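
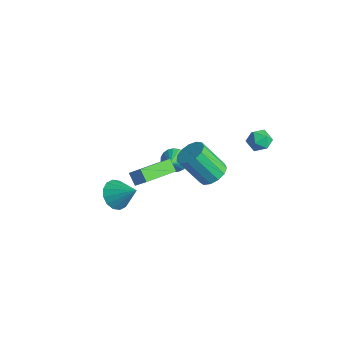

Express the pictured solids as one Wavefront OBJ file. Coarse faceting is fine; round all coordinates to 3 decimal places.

v 0.541 -3.797 0.867
v 1.072 -3.551 0.118
v 1.639 -3.223 1.833
v 0.789 -3.159 0.208
v 0.439 -2.938 0.474
v 0.117 -2.947 0.845
v -0.091 -3.183 1.223
v -0.13 -3.584 1.505
v 0.011 -4.042 1.616
v 0.294 -4.434 1.527
v 0.643 -4.655 1.261
v 0.965 -4.646 0.89
v 1.174 -4.41 0.512
v 1.213 -4.009 0.23
v 2.647 4.155 3.249
v 3.352 4.259 3.534
v 2.688 2.961 3.586
v 3.393 3.065 3.871
v 2.788 3.388 4.216
v 2.763 4.127 4.007
v 3.277 3.093 3.113
v 3.252 3.832 2.904
v 3.742 3.603 3.45
v 3.439 3.786 4.131
v 2.601 3.434 2.989
v 2.298 3.617 3.67
v 2.32 1.147 1.414
v 3.136 0.916 1.685
v 2.316 0.002 3.376
v 1.5 0.233 3.106
v 3.043 1.367 1.884
v 2.223 0.453 3.575
v 2.721 1.748 1.934
v 1.901 0.834 3.625
v 2.272 1.938 1.819
v 1.452 1.024 3.51
v 1.838 1.878 1.575
v 1.018 0.963 3.267
v 1.557 1.585 1.281
v 0.737 0.67 2.972
v 1.518 1.153 1.029
v 0.698 0.239 2.72
v 1.734 0.719 0.899
v 0.914 -0.195 2.59
v 2.136 0.422 0.933
v 1.316 -0.493 2.624
v 2.597 0.354 1.12
v 1.777 -0.56 2.811
v 2.969 0.538 1.4
v 2.149 -0.376 3.091
v 1.316 -3.469 3.197
v 2.065 -3.251 4.001
v 1.104 -1.499 2.86
v 1.853 -1.281 3.663
v 1.927 -3.499 2.637
v 2.676 -3.281 3.44
v 1.715 -1.529 2.299
v 2.464 -1.311 3.103
v -1.483 1.248 -0.476
v -1.19 0.931 -1.126
v -0.677 0.452 0.276
v -0.989 1.181 -1.076
v -0.874 1.442 -0.923
v -0.864 1.67 -0.693
v -0.961 1.825 -0.425
v -1.148 1.88 -0.166
v -1.393 1.826 0.04
v -1.654 1.672 0.156
v -1.885 1.445 0.162
v -2.047 1.183 0.059
v -2.111 0.933 -0.137
v -2.066 0.737 -0.392
v -1.921 0.63 -0.661
v -1.7 0.629 -0.899
v -1.441 0.736 -1.063
f 2 1 4
f 2 4 3
f 4 1 5
f 4 5 3
f 5 1 6
f 5 6 3
f 6 1 7
f 6 7 3
f 7 1 8
f 7 8 3
f 8 1 9
f 8 9 3
f 9 1 10
f 9 10 3
f 10 1 11
f 10 11 3
f 11 1 12
f 11 12 3
f 12 1 13
f 12 13 3
f 13 1 14
f 13 14 3
f 14 1 2
f 14 2 3
f 15 26 20
f 15 20 16
f 15 16 22
f 15 22 25
f 15 25 26
f 16 20 24
f 20 26 19
f 26 25 17
f 25 22 21
f 22 16 23
f 18 24 19
f 18 19 17
f 18 17 21
f 18 21 23
f 18 23 24
f 19 24 20
f 17 19 26
f 21 17 25
f 23 21 22
f 24 23 16
f 28 27 31
f 28 31 29
f 29 31 32
f 29 32 30
f 31 27 33
f 31 33 32
f 32 33 34
f 32 34 30
f 33 27 35
f 33 35 34
f 34 35 36
f 34 36 30
f 35 27 37
f 35 37 36
f 36 37 38
f 36 38 30
f 37 27 39
f 37 39 38
f 38 39 40
f 38 40 30
f 39 27 41
f 39 41 40
f 40 41 42
f 40 42 30
f 41 27 43
f 41 43 42
f 42 43 44
f 42 44 30
f 43 27 45
f 43 45 44
f 44 45 46
f 44 46 30
f 45 27 47
f 45 47 46
f 46 47 48
f 46 48 30
f 47 27 49
f 47 49 48
f 48 49 50
f 48 50 30
f 49 27 28
f 49 28 50
f 50 28 29
f 50 29 30
f 52 54 51
f 55 52 51
f 51 54 53
f 53 55 51
f 52 58 54
f 56 52 55
f 56 58 52
f 54 58 53
f 57 55 53
f 53 58 57
f 57 56 55
f 58 56 57
f 60 59 62
f 60 62 61
f 62 59 63
f 62 63 61
f 63 59 64
f 63 64 61
f 64 59 65
f 64 65 61
f 65 59 66
f 65 66 61
f 66 59 67
f 66 67 61
f 67 59 68
f 67 68 61
f 68 59 69
f 68 69 61
f 69 59 70
f 69 70 61
f 70 59 71
f 70 71 61
f 71 59 72
f 71 72 61
f 72 59 73
f 72 73 61
f 73 59 74
f 73 74 61
f 74 59 75
f 74 75 61
f 75 59 60
f 75 60 61



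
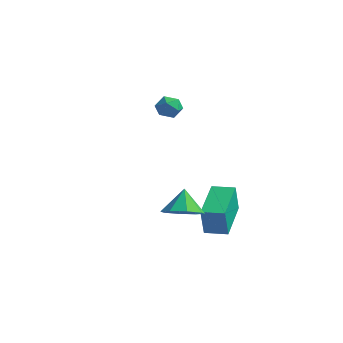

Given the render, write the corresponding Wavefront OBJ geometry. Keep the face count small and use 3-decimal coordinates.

v 1.146 0.38 -1.796
v 1.399 -0.04 -0.474
v 1.963 0.938 -1.775
v 2.216 0.519 -0.453
v 2.244 -1.199 -2.507
v 2.497 -1.618 -1.185
v 3.061 -0.64 -2.486
v 3.314 -1.06 -1.164
v -2.539 1.636 3.081
v -2.243 1.373 2.55
v -3.497 1.387 2.67
v -3.201 1.124 2.139
v -3.148 0.827 2.729
v -2.556 0.981 2.983
v -3.184 1.779 2.237
v -2.592 1.933 2.491
v -2.641 1.461 2.029
v -2.619 0.873 2.333
v -3.121 1.887 2.887
v -3.099 1.299 3.191
v 2.34 -2.397 -1.058
v 3.177 -2.161 -0.869
v 1.98 -2.003 0.038
v 2.825 -1.659 -1.165
v 2.189 -1.589 -1.399
v 1.642 -1.992 -1.433
v 1.503 -2.633 -1.248
v 1.855 -3.136 -0.952
v 2.491 -3.206 -0.718
v 3.039 -2.802 -0.684
f 2 4 1
f 5 2 1
f 1 4 3
f 3 5 1
f 2 8 4
f 6 2 5
f 6 8 2
f 4 8 3
f 7 5 3
f 3 8 7
f 7 6 5
f 8 6 7
f 9 20 14
f 9 14 10
f 9 10 16
f 9 16 19
f 9 19 20
f 10 14 18
f 14 20 13
f 20 19 11
f 19 16 15
f 16 10 17
f 12 18 13
f 12 13 11
f 12 11 15
f 12 15 17
f 12 17 18
f 13 18 14
f 11 13 20
f 15 11 19
f 17 15 16
f 18 17 10
f 22 21 24
f 22 24 23
f 24 21 25
f 24 25 23
f 25 21 26
f 25 26 23
f 26 21 27
f 26 27 23
f 27 21 28
f 27 28 23
f 28 21 29
f 28 29 23
f 29 21 30
f 29 30 23
f 30 21 22
f 30 22 23



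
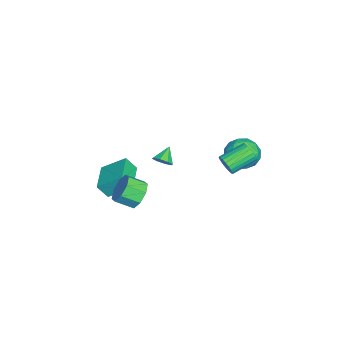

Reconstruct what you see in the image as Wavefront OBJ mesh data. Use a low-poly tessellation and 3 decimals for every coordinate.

v -1.629 -4.372 -3.997
v -1.541 -5.017 -3.085
v -1.662 -2.863 -2.926
v -1.574 -3.508 -2.015
v 0.374 -4.252 -4.105
v 0.462 -4.897 -3.194
v 0.341 -2.743 -3.035
v 0.429 -3.388 -2.123
v -2.542 -1.465 -2.876
v -2.134 -1.551 -2.326
v -3.438 -1.175 -2.164
v -2.121 -1.057 -2.512
v -2.355 -0.802 -2.911
v -2.699 -0.936 -3.289
v -2.951 -1.379 -3.425
v -2.963 -1.874 -3.239
v -2.729 -2.128 -2.84
v -2.386 -1.995 -2.462
v -0.725 4.328 1.159
v 0.343 4.249 1.595
v -0.283 3.071 -0.155
v 0.785 2.992 0.281
v -0.115 2.581 0.88
v -0.388 3.358 1.692
v 0.448 3.962 -0.252
v 0.175 4.739 0.56
v 1.069 4.022 0.723
v 0.72 3.169 1.422
v -0.66 4.151 0.018
v -1.009 3.298 0.717
v -0.23 4.399 1.492
v 0.29 2.921 -0.052
v -0.239 2.68 0.3
v 0.389 2.633 0.556
v -0.66 3.875 1.549
v -0.032 3.829 1.805
v -0.301 2.849 1.385
v 0.092 3.491 -0.365
v 0.72 3.445 -0.109
v -0.329 4.687 0.884
v 0.299 4.64 1.14
v 0.361 4.471 0.055
v 0.825 4.219 1.236
v 1.084 3.48 0.463
v 0.886 4.05 0.151
v 0.726 4.507 0.628
v 0.62 3.718 1.647
v 0.88 2.979 0.874
v 0.351 2.738 1.226
v 0.19 3.194 1.704
v 1.046 3.585 1.134
v -0.82 4.341 0.566
v -0.56 3.602 -0.207
v -0.13 4.126 -0.264
v -0.291 4.582 0.214
v -1.024 3.84 0.977
v -0.765 3.101 0.204
v -0.666 2.813 0.812
v -0.826 3.27 1.289
v -0.986 3.735 0.306
v 3.427 -1.81 -0.871
v 3.927 -1.321 -0.169
v 4.092 -2.382 0.452
v 3.593 -2.87 -0.249
v 3.184 -1.353 -0.026
v 3.349 -2.414 0.595
v 2.583 -1.653 -0.378
v 2.748 -2.713 0.243
v 2.477 -2.044 -1.018
v 2.642 -3.105 -0.397
v 2.928 -2.298 -1.572
v 3.093 -3.359 -0.951
v 3.671 -2.266 -1.715
v 3.836 -3.327 -1.094
v 4.272 -1.967 -1.363
v 4.437 -3.027 -0.742
v 4.378 -1.575 -0.723
v 4.543 -2.636 -0.102
v 2.582 3.028 1.744
v 2.988 3.08 2.311
v 2.024 4.345 2.884
v 1.618 4.292 2.316
v 3.118 3.263 2.127
v 2.155 4.528 2.699
v 3.156 3.405 1.876
v 2.193 4.67 2.448
v 3.094 3.482 1.602
v 2.131 4.747 2.174
v 2.944 3.481 1.352
v 1.981 4.746 1.925
v 2.731 3.401 1.171
v 1.768 4.666 1.743
v 2.493 3.256 1.088
v 1.529 4.521 1.661
v 2.269 3.072 1.119
v 1.306 4.337 1.692
v 2.1 2.88 1.258
v 1.136 4.145 1.83
v 2.014 2.714 1.481
v 1.05 3.979 2.053
v 2.026 2.602 1.749
v 1.063 3.867 2.321
v 2.134 2.563 2.016
v 1.171 3.828 2.589
v 2.32 2.605 2.237
v 1.356 3.87 2.809
v 2.551 2.72 2.372
v 1.587 3.985 2.944
v 2.787 2.888 2.398
v 1.824 4.153 2.971
f 2 4 1
f 5 2 1
f 1 4 3
f 3 5 1
f 2 8 4
f 6 2 5
f 6 8 2
f 4 8 3
f 7 5 3
f 3 8 7
f 7 6 5
f 8 6 7
f 10 9 12
f 10 12 11
f 12 9 13
f 12 13 11
f 13 9 14
f 13 14 11
f 14 9 15
f 14 15 11
f 15 9 16
f 15 16 11
f 16 9 17
f 16 17 11
f 17 9 18
f 17 18 11
f 18 9 10
f 18 10 11
f 19 56 35
f 56 30 59
f 35 59 24
f 56 59 35
f 19 35 31
f 35 24 36
f 31 36 20
f 35 36 31
f 19 31 40
f 31 20 41
f 40 41 26
f 31 41 40
f 19 40 52
f 40 26 55
f 52 55 29
f 40 55 52
f 19 52 56
f 52 29 60
f 56 60 30
f 52 60 56
f 20 36 47
f 36 24 50
f 47 50 28
f 36 50 47
f 24 59 37
f 59 30 58
f 37 58 23
f 59 58 37
f 30 60 57
f 60 29 53
f 57 53 21
f 60 53 57
f 29 55 54
f 55 26 42
f 54 42 25
f 55 42 54
f 26 41 46
f 41 20 43
f 46 43 27
f 41 43 46
f 22 48 34
f 48 28 49
f 34 49 23
f 48 49 34
f 22 34 32
f 34 23 33
f 32 33 21
f 34 33 32
f 22 32 39
f 32 21 38
f 39 38 25
f 32 38 39
f 22 39 44
f 39 25 45
f 44 45 27
f 39 45 44
f 22 44 48
f 44 27 51
f 48 51 28
f 44 51 48
f 23 49 37
f 49 28 50
f 37 50 24
f 49 50 37
f 21 33 57
f 33 23 58
f 57 58 30
f 33 58 57
f 25 38 54
f 38 21 53
f 54 53 29
f 38 53 54
f 27 45 46
f 45 25 42
f 46 42 26
f 45 42 46
f 28 51 47
f 51 27 43
f 47 43 20
f 51 43 47
f 62 61 65
f 62 65 63
f 63 65 66
f 63 66 64
f 65 61 67
f 65 67 66
f 66 67 68
f 66 68 64
f 67 61 69
f 67 69 68
f 68 69 70
f 68 70 64
f 69 61 71
f 69 71 70
f 70 71 72
f 70 72 64
f 71 61 73
f 71 73 72
f 72 73 74
f 72 74 64
f 73 61 75
f 73 75 74
f 74 75 76
f 74 76 64
f 75 61 77
f 75 77 76
f 76 77 78
f 76 78 64
f 77 61 62
f 77 62 78
f 78 62 63
f 78 63 64
f 80 79 83
f 80 83 81
f 81 83 84
f 81 84 82
f 83 79 85
f 83 85 84
f 84 85 86
f 84 86 82
f 85 79 87
f 85 87 86
f 86 87 88
f 86 88 82
f 87 79 89
f 87 89 88
f 88 89 90
f 88 90 82
f 89 79 91
f 89 91 90
f 90 91 92
f 90 92 82
f 91 79 93
f 91 93 92
f 92 93 94
f 92 94 82
f 93 79 95
f 93 95 94
f 94 95 96
f 94 96 82
f 95 79 97
f 95 97 96
f 96 97 98
f 96 98 82
f 97 79 99
f 97 99 98
f 98 99 100
f 98 100 82
f 99 79 101
f 99 101 100
f 100 101 102
f 100 102 82
f 101 79 103
f 101 103 102
f 102 103 104
f 102 104 82
f 103 79 105
f 103 105 104
f 104 105 106
f 104 106 82
f 105 79 107
f 105 107 106
f 106 107 108
f 106 108 82
f 107 79 109
f 107 109 108
f 108 109 110
f 108 110 82
f 109 79 80
f 109 80 110
f 110 80 81
f 110 81 82



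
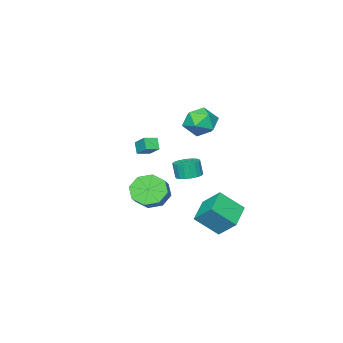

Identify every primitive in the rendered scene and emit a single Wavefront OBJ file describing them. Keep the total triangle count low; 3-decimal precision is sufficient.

v -1.05 0.314 -0.327
v -0.352 0.022 -0.394
v -0.351 -0.206 0.6
v -1.05 0.086 0.667
v -0.291 0.346 -0.32
v -0.291 0.119 0.675
v -0.38 0.664 -0.247
v -0.38 0.437 0.747
v -0.603 0.912 -0.19
v -0.602 0.685 0.804
v -0.913 1.042 -0.161
v -0.913 0.815 0.834
v -1.251 1.028 -0.164
v -1.251 0.801 0.83
v -1.549 0.872 -0.199
v -1.549 0.645 0.795
v -1.749 0.606 -0.26
v -1.748 0.378 0.734
v -1.809 0.281 -0.335
v -1.809 0.054 0.66
v -1.72 -0.037 -0.407
v -1.72 -0.264 0.587
v -1.498 -0.285 -0.464
v -1.497 -0.512 0.53
v -1.187 -0.415 -0.494
v -1.187 -0.642 0.501
v -0.849 -0.401 -0.49
v -0.849 -0.628 0.504
v -0.551 -0.245 -0.455
v -0.551 -0.472 0.539
v -1.137 1.629 4.585
v -0.328 1.39 3.922
v -2.152 0.49 3.758
v -1.343 0.251 3.095
v -1.294 -0.037 4.127
v -0.667 0.667 4.638
v -1.813 1.213 3.042
v -1.186 1.917 3.553
v -0.746 1.133 2.969
v -0.425 0.36 3.639
v -2.055 1.52 4.041
v -1.734 0.747 4.711
v -0.804 3.293 -2.455
v 0.089 2.331 -1.312
v -0.925 4.396 -1.432
v -0.032 3.435 -0.289
v 0.632 3.965 -3.011
v 1.525 3.004 -1.868
v 0.511 5.069 -1.988
v 1.404 4.107 -0.845
v 1.203 -0.327 -1.08
v 1.778 -0.088 -1.951
v 2.551 0.386 -1.31
v 1.977 0.147 -0.44
v 1.25 0.505 -1.751
v 2.023 0.979 -1.111
v 0.694 0.611 -1.159
v 1.467 1.085 -0.519
v 0.437 0.167 -0.521
v 1.21 0.641 0.12
v 0.629 -0.566 -0.21
v 1.402 -0.092 0.431
v 1.157 -1.159 -0.409
v 1.93 -0.685 0.231
v 1.713 -1.265 -1.001
v 2.486 -0.791 -0.361
v 1.97 -0.821 -1.64
v 2.743 -0.347 -0.999
v -1.15 -3.887 0.973
v -0.962 -2.991 1.635
v -1.919 -3.614 0.821
v -1.731 -2.717 1.482
v -0.869 -3.463 0.318
v -0.681 -2.566 0.979
v -1.638 -3.189 0.165
v -1.45 -2.293 0.827
f 2 1 5
f 2 5 3
f 3 5 6
f 3 6 4
f 5 1 7
f 5 7 6
f 6 7 8
f 6 8 4
f 7 1 9
f 7 9 8
f 8 9 10
f 8 10 4
f 9 1 11
f 9 11 10
f 10 11 12
f 10 12 4
f 11 1 13
f 11 13 12
f 12 13 14
f 12 14 4
f 13 1 15
f 13 15 14
f 14 15 16
f 14 16 4
f 15 1 17
f 15 17 16
f 16 17 18
f 16 18 4
f 17 1 19
f 17 19 18
f 18 19 20
f 18 20 4
f 19 1 21
f 19 21 20
f 20 21 22
f 20 22 4
f 21 1 23
f 21 23 22
f 22 23 24
f 22 24 4
f 23 1 25
f 23 25 24
f 24 25 26
f 24 26 4
f 25 1 27
f 25 27 26
f 26 27 28
f 26 28 4
f 27 1 29
f 27 29 28
f 28 29 30
f 28 30 4
f 29 1 2
f 29 2 30
f 30 2 3
f 30 3 4
f 31 42 36
f 31 36 32
f 31 32 38
f 31 38 41
f 31 41 42
f 32 36 40
f 36 42 35
f 42 41 33
f 41 38 37
f 38 32 39
f 34 40 35
f 34 35 33
f 34 33 37
f 34 37 39
f 34 39 40
f 35 40 36
f 33 35 42
f 37 33 41
f 39 37 38
f 40 39 32
f 44 46 43
f 47 44 43
f 43 46 45
f 45 47 43
f 44 50 46
f 48 44 47
f 48 50 44
f 46 50 45
f 49 47 45
f 45 50 49
f 49 48 47
f 50 48 49
f 52 51 55
f 52 55 53
f 53 55 56
f 53 56 54
f 55 51 57
f 55 57 56
f 56 57 58
f 56 58 54
f 57 51 59
f 57 59 58
f 58 59 60
f 58 60 54
f 59 51 61
f 59 61 60
f 60 61 62
f 60 62 54
f 61 51 63
f 61 63 62
f 62 63 64
f 62 64 54
f 63 51 65
f 63 65 64
f 64 65 66
f 64 66 54
f 65 51 67
f 65 67 66
f 66 67 68
f 66 68 54
f 67 51 52
f 67 52 68
f 68 52 53
f 68 53 54
f 70 72 69
f 73 70 69
f 69 72 71
f 71 73 69
f 70 76 72
f 74 70 73
f 74 76 70
f 72 76 71
f 75 73 71
f 71 76 75
f 75 74 73
f 76 74 75



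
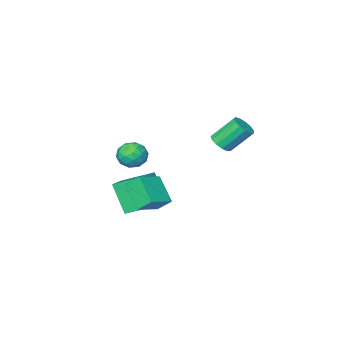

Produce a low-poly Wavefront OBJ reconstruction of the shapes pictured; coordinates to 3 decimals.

v -3.328 1.283 0.154
v -2.717 1.296 0.606
v -3.76 2.011 1.997
v -4.372 1.997 1.546
v -2.727 1.674 0.405
v -3.77 2.389 1.796
v -2.927 1.928 0.124
v -3.971 2.642 1.515
v -3.255 1.977 -0.147
v -4.299 2.691 1.244
v -3.607 1.805 -0.322
v -4.65 2.52 1.069
v -3.869 1.468 -0.346
v -4.913 2.182 1.045
v -3.96 1.072 -0.211
v -5.004 1.786 1.18
v -3.851 0.743 0.04
v -4.894 1.457 1.431
v -3.575 0.585 0.327
v -4.619 1.3 1.719
v -3.221 0.649 0.56
v -4.265 1.364 1.951
v -2.902 0.914 0.664
v -3.945 1.629 2.055
v 2.271 4.586 -1.137
v 2.069 3.175 0.042
v 3.722 4.851 -0.571
v 3.52 3.44 0.608
v 2.7 3.88 -1.908
v 2.498 2.469 -0.729
v 4.151 4.145 -1.342
v 3.949 2.734 -0.163
v 0.605 1.749 -3.001
v 0.697 0.684 -1.181
v 1.713 2.51 -2.611
v 1.806 1.446 -0.792
v 1.854 0.374 -3.868
v 1.947 -0.69 -2.049
v 2.963 1.136 -3.479
v 3.055 0.071 -1.659
v 0.922 -1.087 -0.385
v 1.458 -1.666 -0.927
v -0.358 -1.794 -0.893
v 0.178 -2.373 -1.435
v 0.201 -2.453 -0.482
v 0.992 -2.016 -0.168
v 0.108 -1.444 -1.652
v 0.899 -1.007 -1.338
v 0.954 -1.887 -1.71
v 1.011 -2.511 -0.987
v 0.089 -0.949 -0.833
v 0.146 -1.573 -0.11
v 1.302 -1.315 -0.611
v -0.202 -2.145 -1.209
v -0.189 -2.192 -0.649
v 0.126 -2.533 -0.967
v 1.029 -1.52 -0.165
v 1.343 -1.861 -0.483
v 0.604 -2.323 -0.222
v -0.243 -1.599 -1.337
v 0.071 -1.94 -1.655
v 0.974 -0.927 -0.853
v 1.289 -1.268 -1.171
v 0.496 -1.137 -1.598
v 1.321 -1.785 -1.39
v 0.569 -2.2 -1.689
v 0.528 -1.654 -1.817
v 0.993 -1.397 -1.632
v 1.355 -2.151 -0.965
v 0.602 -2.567 -1.264
v 0.616 -2.614 -0.704
v 1.081 -2.357 -0.519
v 1.059 -2.281 -1.425
v 0.498 -0.893 -0.556
v -0.255 -1.309 -0.855
v 0.019 -1.103 -1.301
v 0.484 -0.846 -1.116
v 0.531 -1.26 -0.131
v -0.221 -1.675 -0.43
v 0.107 -2.063 -0.188
v 0.572 -1.806 -0.003
v 0.041 -1.179 -0.395
f 2 1 5
f 2 5 3
f 3 5 6
f 3 6 4
f 5 1 7
f 5 7 6
f 6 7 8
f 6 8 4
f 7 1 9
f 7 9 8
f 8 9 10
f 8 10 4
f 9 1 11
f 9 11 10
f 10 11 12
f 10 12 4
f 11 1 13
f 11 13 12
f 12 13 14
f 12 14 4
f 13 1 15
f 13 15 14
f 14 15 16
f 14 16 4
f 15 1 17
f 15 17 16
f 16 17 18
f 16 18 4
f 17 1 19
f 17 19 18
f 18 19 20
f 18 20 4
f 19 1 21
f 19 21 20
f 20 21 22
f 20 22 4
f 21 1 23
f 21 23 22
f 22 23 24
f 22 24 4
f 23 1 2
f 23 2 24
f 24 2 3
f 24 3 4
f 26 28 25
f 29 26 25
f 25 28 27
f 27 29 25
f 26 32 28
f 30 26 29
f 30 32 26
f 28 32 27
f 31 29 27
f 27 32 31
f 31 30 29
f 32 30 31
f 34 36 33
f 37 34 33
f 33 36 35
f 35 37 33
f 34 40 36
f 38 34 37
f 38 40 34
f 36 40 35
f 39 37 35
f 35 40 39
f 39 38 37
f 40 38 39
f 41 78 57
f 78 52 81
f 57 81 46
f 78 81 57
f 41 57 53
f 57 46 58
f 53 58 42
f 57 58 53
f 41 53 62
f 53 42 63
f 62 63 48
f 53 63 62
f 41 62 74
f 62 48 77
f 74 77 51
f 62 77 74
f 41 74 78
f 74 51 82
f 78 82 52
f 74 82 78
f 42 58 69
f 58 46 72
f 69 72 50
f 58 72 69
f 46 81 59
f 81 52 80
f 59 80 45
f 81 80 59
f 52 82 79
f 82 51 75
f 79 75 43
f 82 75 79
f 51 77 76
f 77 48 64
f 76 64 47
f 77 64 76
f 48 63 68
f 63 42 65
f 68 65 49
f 63 65 68
f 44 70 56
f 70 50 71
f 56 71 45
f 70 71 56
f 44 56 54
f 56 45 55
f 54 55 43
f 56 55 54
f 44 54 61
f 54 43 60
f 61 60 47
f 54 60 61
f 44 61 66
f 61 47 67
f 66 67 49
f 61 67 66
f 44 66 70
f 66 49 73
f 70 73 50
f 66 73 70
f 45 71 59
f 71 50 72
f 59 72 46
f 71 72 59
f 43 55 79
f 55 45 80
f 79 80 52
f 55 80 79
f 47 60 76
f 60 43 75
f 76 75 51
f 60 75 76
f 49 67 68
f 67 47 64
f 68 64 48
f 67 64 68
f 50 73 69
f 73 49 65
f 69 65 42
f 73 65 69



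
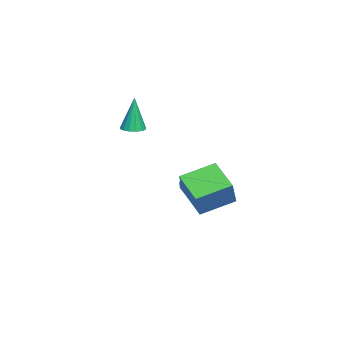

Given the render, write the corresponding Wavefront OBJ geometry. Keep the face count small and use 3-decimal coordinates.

v 2.472 0.239 -0.858
v 1.354 -0.643 -0.15
v 1.707 1.636 -0.324
v 0.59 0.754 0.384
v 3.33 0.206 0.456
v 2.213 -0.676 1.164
v 2.566 1.603 0.99
v 1.448 0.721 1.698
v -2.379 -3.524 1.789
v -2.041 -3.052 1.807
v -2.541 -3.476 3.591
v -2.321 -2.947 1.779
v -2.616 -2.995 1.754
v -2.848 -3.186 1.738
v -2.954 -3.467 1.736
v -2.906 -3.763 1.748
v -2.717 -3.995 1.771
v -2.437 -4.101 1.799
v -2.142 -4.052 1.824
v -1.91 -3.861 1.84
v -1.804 -3.581 1.842
v -1.852 -3.284 1.83
v -3.277 -0.375 -2.012
v -2.95 -0.553 -1.464
v -3.43 -1.407 -2.256
v -3.103 -1.585 -1.708
v -3.697 -1.296 -1.66
v -3.602 -0.658 -1.509
v -2.778 -1.302 -2.211
v -2.683 -0.664 -2.06
v -2.641 -1.126 -1.587
v -3.21 -1.122 -1.247
v -3.17 -0.838 -2.473
v -3.739 -0.834 -2.133
v -3.1 -0.373 -1.717
v -3.28 -1.587 -2.003
v -3.629 -1.417 -1.975
v -3.437 -1.521 -1.653
v -3.483 -0.435 -1.743
v -3.291 -0.539 -1.421
v -3.73 -0.976 -1.536
v -3.089 -1.421 -2.299
v -2.897 -1.525 -1.977
v -2.943 -0.439 -2.067
v -2.751 -0.543 -1.745
v -2.65 -0.984 -2.184
v -2.726 -0.815 -1.467
v -2.817 -1.422 -1.61
v -2.625 -1.255 -1.906
v -2.569 -0.88 -1.817
v -3.06 -0.812 -1.267
v -3.151 -1.419 -1.41
v -3.5 -1.249 -1.382
v -3.444 -0.874 -1.293
v -2.879 -1.149 -1.339
v -3.229 -0.541 -2.31
v -3.32 -1.148 -2.453
v -2.936 -1.086 -2.427
v -2.88 -0.711 -2.338
v -3.563 -0.538 -2.11
v -3.654 -1.145 -2.253
v -3.811 -1.08 -1.903
v -3.755 -0.705 -1.814
v -3.501 -0.811 -2.381
f 2 4 1
f 5 2 1
f 1 4 3
f 3 5 1
f 2 8 4
f 6 2 5
f 6 8 2
f 4 8 3
f 7 5 3
f 3 8 7
f 7 6 5
f 8 6 7
f 10 9 12
f 10 12 11
f 12 9 13
f 12 13 11
f 13 9 14
f 13 14 11
f 14 9 15
f 14 15 11
f 15 9 16
f 15 16 11
f 16 9 17
f 16 17 11
f 17 9 18
f 17 18 11
f 18 9 19
f 18 19 11
f 19 9 20
f 19 20 11
f 20 9 21
f 20 21 11
f 21 9 22
f 21 22 11
f 22 9 10
f 22 10 11
f 23 60 39
f 60 34 63
f 39 63 28
f 60 63 39
f 23 39 35
f 39 28 40
f 35 40 24
f 39 40 35
f 23 35 44
f 35 24 45
f 44 45 30
f 35 45 44
f 23 44 56
f 44 30 59
f 56 59 33
f 44 59 56
f 23 56 60
f 56 33 64
f 60 64 34
f 56 64 60
f 24 40 51
f 40 28 54
f 51 54 32
f 40 54 51
f 28 63 41
f 63 34 62
f 41 62 27
f 63 62 41
f 34 64 61
f 64 33 57
f 61 57 25
f 64 57 61
f 33 59 58
f 59 30 46
f 58 46 29
f 59 46 58
f 30 45 50
f 45 24 47
f 50 47 31
f 45 47 50
f 26 52 38
f 52 32 53
f 38 53 27
f 52 53 38
f 26 38 36
f 38 27 37
f 36 37 25
f 38 37 36
f 26 36 43
f 36 25 42
f 43 42 29
f 36 42 43
f 26 43 48
f 43 29 49
f 48 49 31
f 43 49 48
f 26 48 52
f 48 31 55
f 52 55 32
f 48 55 52
f 27 53 41
f 53 32 54
f 41 54 28
f 53 54 41
f 25 37 61
f 37 27 62
f 61 62 34
f 37 62 61
f 29 42 58
f 42 25 57
f 58 57 33
f 42 57 58
f 31 49 50
f 49 29 46
f 50 46 30
f 49 46 50
f 32 55 51
f 55 31 47
f 51 47 24
f 55 47 51



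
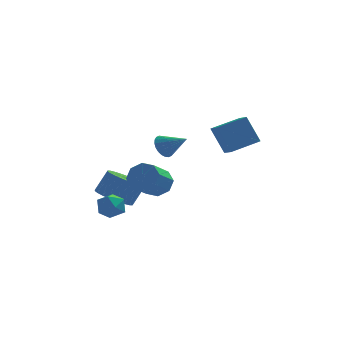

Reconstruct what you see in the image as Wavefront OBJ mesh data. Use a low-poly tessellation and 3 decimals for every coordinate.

v -2.621 -1.798 -0.39
v -2.107 -1.796 -1.029
v -3.213 -2.884 -0.871
v -2.699 -2.882 -1.51
v -2.419 -3.057 -0.759
v -2.053 -2.386 -0.462
v -3.267 -2.294 -1.438
v -2.901 -1.623 -1.141
v -2.506 -2.102 -1.677
v -1.982 -2.574 -1.257
v -3.338 -2.106 -0.643
v -2.814 -2.578 -0.223
v -2.737 1.281 -1.865
v -1.975 1.815 -2.395
v -1.342 2.132 -1.165
v -2.103 1.599 -0.635
v -2.256 2.117 -2.329
v -1.622 2.434 -1.098
v -2.609 2.292 -2.192
v -1.975 2.61 -0.961
v -2.982 2.313 -2.005
v -2.348 2.631 -0.775
v -3.317 2.178 -1.797
v -2.684 2.495 -0.567
v -3.565 1.905 -1.6
v -2.931 2.223 -0.369
v -3.686 1.538 -1.443
v -3.052 1.855 -0.212
v -3.663 1.132 -1.35
v -3.029 1.449 -0.119
v -3.498 0.748 -1.335
v -2.865 1.065 -0.105
v -3.218 0.446 -1.402
v -2.584 0.763 -0.171
v -2.865 0.27 -1.539
v -2.231 0.588 -0.308
v -2.492 0.249 -1.725
v -1.858 0.567 -0.495
v -2.156 0.385 -1.933
v -1.523 0.702 -0.703
v -1.909 0.657 -2.131
v -1.275 0.975 -0.9
v -1.788 1.025 -2.288
v -1.154 1.342 -1.057
v -1.811 1.431 -2.381
v -1.177 1.748 -1.15
v -0.193 0.166 2.093
v 0.178 0.125 1.477
v 0.933 -0.406 2.807
v 0.25 0.381 1.568
v 0.255 0.604 1.739
v 0.191 0.76 1.963
v 0.07 0.826 2.208
v -0.092 0.791 2.435
v -0.269 0.661 2.61
v -0.434 0.455 2.706
v -0.563 0.206 2.709
v -0.635 -0.05 2.618
v -0.64 -0.273 2.448
v -0.577 -0.429 2.223
v -0.455 -0.495 1.978
v -0.294 -0.46 1.751
v -0.116 -0.33 1.576
v 0.049 -0.124 1.48
v 3.071 -0.98 2.162
v 2.392 -0.591 3.638
v 2.757 -0.159 1.801
v 2.078 0.23 3.277
v 4.502 -0.23 2.623
v 3.823 0.159 4.099
v 4.188 0.591 2.262
v 3.509 0.98 3.738
v -0.499 -0.718 -0.023
v 0.1 -1.276 -0.346
v -0.562 -2.5 0.541
v -1.161 -1.942 0.863
v 0.306 -0.977 0.221
v -0.357 -2.2 1.108
v 0.04 -0.526 0.645
v -0.622 -1.749 1.532
v -0.541 -0.187 0.677
v -1.204 -1.411 1.564
v -1.098 -0.16 0.299
v -1.76 -1.384 1.186
v -1.303 -0.46 -0.268
v -1.966 -1.683 0.619
v -1.038 -0.911 -0.692
v -1.7 -2.134 0.195
v -0.456 -1.249 -0.724
v -1.119 -2.473 0.163
f 1 12 6
f 1 6 2
f 1 2 8
f 1 8 11
f 1 11 12
f 2 6 10
f 6 12 5
f 12 11 3
f 11 8 7
f 8 2 9
f 4 10 5
f 4 5 3
f 4 3 7
f 4 7 9
f 4 9 10
f 5 10 6
f 3 5 12
f 7 3 11
f 9 7 8
f 10 9 2
f 14 13 17
f 14 17 15
f 15 17 18
f 15 18 16
f 17 13 19
f 17 19 18
f 18 19 20
f 18 20 16
f 19 13 21
f 19 21 20
f 20 21 22
f 20 22 16
f 21 13 23
f 21 23 22
f 22 23 24
f 22 24 16
f 23 13 25
f 23 25 24
f 24 25 26
f 24 26 16
f 25 13 27
f 25 27 26
f 26 27 28
f 26 28 16
f 27 13 29
f 27 29 28
f 28 29 30
f 28 30 16
f 29 13 31
f 29 31 30
f 30 31 32
f 30 32 16
f 31 13 33
f 31 33 32
f 32 33 34
f 32 34 16
f 33 13 35
f 33 35 34
f 34 35 36
f 34 36 16
f 35 13 37
f 35 37 36
f 36 37 38
f 36 38 16
f 37 13 39
f 37 39 38
f 38 39 40
f 38 40 16
f 39 13 41
f 39 41 40
f 40 41 42
f 40 42 16
f 41 13 43
f 41 43 42
f 42 43 44
f 42 44 16
f 43 13 45
f 43 45 44
f 44 45 46
f 44 46 16
f 45 13 14
f 45 14 46
f 46 14 15
f 46 15 16
f 48 47 50
f 48 50 49
f 50 47 51
f 50 51 49
f 51 47 52
f 51 52 49
f 52 47 53
f 52 53 49
f 53 47 54
f 53 54 49
f 54 47 55
f 54 55 49
f 55 47 56
f 55 56 49
f 56 47 57
f 56 57 49
f 57 47 58
f 57 58 49
f 58 47 59
f 58 59 49
f 59 47 60
f 59 60 49
f 60 47 61
f 60 61 49
f 61 47 62
f 61 62 49
f 62 47 63
f 62 63 49
f 63 47 64
f 63 64 49
f 64 47 48
f 64 48 49
f 66 68 65
f 69 66 65
f 65 68 67
f 67 69 65
f 66 72 68
f 70 66 69
f 70 72 66
f 68 72 67
f 71 69 67
f 67 72 71
f 71 70 69
f 72 70 71
f 74 73 77
f 74 77 75
f 75 77 78
f 75 78 76
f 77 73 79
f 77 79 78
f 78 79 80
f 78 80 76
f 79 73 81
f 79 81 80
f 80 81 82
f 80 82 76
f 81 73 83
f 81 83 82
f 82 83 84
f 82 84 76
f 83 73 85
f 83 85 84
f 84 85 86
f 84 86 76
f 85 73 87
f 85 87 86
f 86 87 88
f 86 88 76
f 87 73 89
f 87 89 88
f 88 89 90
f 88 90 76
f 89 73 74
f 89 74 90
f 90 74 75
f 90 75 76



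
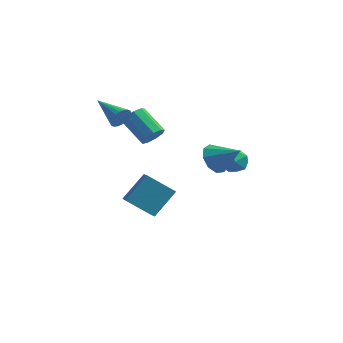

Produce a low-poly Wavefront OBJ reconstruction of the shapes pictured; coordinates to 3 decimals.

v 2.401 -3.868 2.251
v 2.9 -3.373 1.627
v 3.759 -4.052 3.189
v 2.647 -2.98 2.069
v 2.28 -3.003 2.596
v 1.969 -3.431 2.962
v 1.861 -4.064 2.995
v 2.006 -4.605 2.68
v 2.335 -4.802 2.164
v 2.696 -4.562 1.689
v 2.919 -3.998 1.477
v -2.504 0.716 0.477
v -2.046 0.708 1.083
v -3.417 1.376 2.129
v -3.876 1.384 1.523
v -2.009 1.165 0.838
v -3.381 1.833 1.885
v -2.205 1.413 0.425
v -3.576 2.08 1.472
v -2.54 1.334 0.036
v -3.911 2.002 1.082
v -2.859 0.966 -0.147
v -4.23 1.634 0.899
v -3.012 0.481 -0.038
v -4.383 1.149 1.008
v -2.927 0.106 0.312
v -4.298 0.774 1.358
v -2.645 0.017 0.739
v -4.016 0.685 1.786
v -2.297 0.254 1.043
v -3.668 0.922 2.09
v 2.057 0.391 -0.255
v 2.903 0.213 -0.141
v 1.717 -0.833 0.361
v 2.563 -1.011 0.475
v 2.188 -0.368 0.929
v 2.398 0.389 0.549
v 2.222 -1.009 -0.329
v 2.432 -0.252 -0.709
v 3.006 -0.652 -0.186
v 2.984 -0.256 0.591
v 1.636 -0.364 -0.371
v 1.614 0.032 0.406
v -3.133 -2.364 3.382
v -2.837 -2.189 3.969
v -4.767 -1.456 3.938
v -2.774 -1.982 3.816
v -2.766 -1.833 3.596
v -2.813 -1.764 3.345
v -2.91 -1.787 3.098
v -3.04 -1.898 2.895
v -3.184 -2.079 2.767
v -3.321 -2.304 2.732
v -3.429 -2.538 2.795
v -3.492 -2.745 2.949
v -3.5 -2.894 3.168
v -3.452 -2.963 3.42
v -3.356 -2.94 3.666
v -3.226 -2.829 3.869
v -3.081 -2.648 3.998
v -2.945 -2.423 4.033
v -1.643 -1.49 -4.23
v -3.142 -1.795 -3.102
v -2.091 -0.782 -4.633
v -3.59 -1.087 -3.506
v -0.89 -0.253 -2.894
v -2.389 -0.558 -1.767
v -1.338 0.455 -3.298
v -2.837 0.15 -2.17
f 2 1 4
f 2 4 3
f 4 1 5
f 4 5 3
f 5 1 6
f 5 6 3
f 6 1 7
f 6 7 3
f 7 1 8
f 7 8 3
f 8 1 9
f 8 9 3
f 9 1 10
f 9 10 3
f 10 1 11
f 10 11 3
f 11 1 2
f 11 2 3
f 13 12 16
f 13 16 14
f 14 16 17
f 14 17 15
f 16 12 18
f 16 18 17
f 17 18 19
f 17 19 15
f 18 12 20
f 18 20 19
f 19 20 21
f 19 21 15
f 20 12 22
f 20 22 21
f 21 22 23
f 21 23 15
f 22 12 24
f 22 24 23
f 23 24 25
f 23 25 15
f 24 12 26
f 24 26 25
f 25 26 27
f 25 27 15
f 26 12 28
f 26 28 27
f 27 28 29
f 27 29 15
f 28 12 30
f 28 30 29
f 29 30 31
f 29 31 15
f 30 12 13
f 30 13 31
f 31 13 14
f 31 14 15
f 32 43 37
f 32 37 33
f 32 33 39
f 32 39 42
f 32 42 43
f 33 37 41
f 37 43 36
f 43 42 34
f 42 39 38
f 39 33 40
f 35 41 36
f 35 36 34
f 35 34 38
f 35 38 40
f 35 40 41
f 36 41 37
f 34 36 43
f 38 34 42
f 40 38 39
f 41 40 33
f 45 44 47
f 45 47 46
f 47 44 48
f 47 48 46
f 48 44 49
f 48 49 46
f 49 44 50
f 49 50 46
f 50 44 51
f 50 51 46
f 51 44 52
f 51 52 46
f 52 44 53
f 52 53 46
f 53 44 54
f 53 54 46
f 54 44 55
f 54 55 46
f 55 44 56
f 55 56 46
f 56 44 57
f 56 57 46
f 57 44 58
f 57 58 46
f 58 44 59
f 58 59 46
f 59 44 60
f 59 60 46
f 60 44 61
f 60 61 46
f 61 44 45
f 61 45 46
f 63 65 62
f 66 63 62
f 62 65 64
f 64 66 62
f 63 69 65
f 67 63 66
f 67 69 63
f 65 69 64
f 68 66 64
f 64 69 68
f 68 67 66
f 69 67 68



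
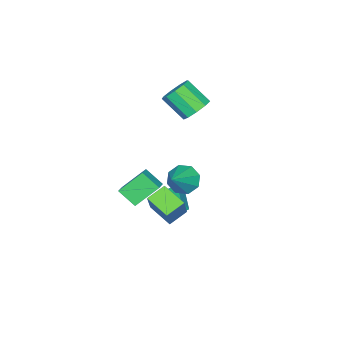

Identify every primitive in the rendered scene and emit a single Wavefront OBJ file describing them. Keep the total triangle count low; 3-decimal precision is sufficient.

v 0.959 -1.098 -3.493
v 1.077 -2.259 -2.615
v -0.183 -0.169 -2.11
v -0.065 -1.329 -1.232
v 1.845 -0.671 -3.048
v 1.963 -1.831 -2.17
v 0.703 0.259 -1.665
v 0.821 -0.902 -0.787
v -2.881 0.327 3.205
v -2.042 -0.02 2.698
v -1.86 -1.494 4.008
v -2.699 -1.147 4.515
v -1.848 0.448 3.198
v -1.666 -1.026 4.508
v -2.138 0.859 3.701
v -1.956 -0.614 5.011
v -2.775 1.021 3.972
v -2.593 -0.452 5.282
v -3.462 0.859 3.884
v -3.28 -0.615 5.194
v -3.877 0.447 3.478
v -3.695 -1.027 4.789
v -3.826 -0.021 2.945
v -3.644 -1.494 4.255
v -3.333 -0.326 2.533
v -3.151 -1.8 3.843
v -2.628 -0.326 2.436
v -2.446 -1.799 3.746
v 2.803 1.216 -1.564
v 1.65 1.579 -1.033
v 3.025 2.784 -2.154
v 1.872 3.147 -1.623
v 3.728 1.713 0.103
v 2.575 2.076 0.634
v 3.95 3.281 -0.487
v 2.797 3.644 0.044
v -1.96 0.178 -3.97
v -1.646 -0.182 -3.149
v -0.605 1.466 -3.923
v -0.291 1.106 -3.102
v -1.349 -0.446 -4.478
v -1.035 -0.806 -3.657
v 0.006 0.842 -4.431
v 0.32 0.482 -3.61
v 2.81 3.593 2.097
v 3.431 3.483 1.295
v 4.43 3.947 3.303
v 3.198 4.221 1.393
v 2.737 4.592 1.903
v 2.319 4.378 2.526
v 2.189 3.704 2.898
v 2.423 2.965 2.801
v 2.883 2.595 2.291
v 3.301 2.809 1.667
f 2 4 1
f 5 2 1
f 1 4 3
f 3 5 1
f 2 8 4
f 6 2 5
f 6 8 2
f 4 8 3
f 7 5 3
f 3 8 7
f 7 6 5
f 8 6 7
f 10 9 13
f 10 13 11
f 11 13 14
f 11 14 12
f 13 9 15
f 13 15 14
f 14 15 16
f 14 16 12
f 15 9 17
f 15 17 16
f 16 17 18
f 16 18 12
f 17 9 19
f 17 19 18
f 18 19 20
f 18 20 12
f 19 9 21
f 19 21 20
f 20 21 22
f 20 22 12
f 21 9 23
f 21 23 22
f 22 23 24
f 22 24 12
f 23 9 25
f 23 25 24
f 24 25 26
f 24 26 12
f 25 9 27
f 25 27 26
f 26 27 28
f 26 28 12
f 27 9 10
f 27 10 28
f 28 10 11
f 28 11 12
f 30 32 29
f 33 30 29
f 29 32 31
f 31 33 29
f 30 36 32
f 34 30 33
f 34 36 30
f 32 36 31
f 35 33 31
f 31 36 35
f 35 34 33
f 36 34 35
f 38 40 37
f 41 38 37
f 37 40 39
f 39 41 37
f 38 44 40
f 42 38 41
f 42 44 38
f 40 44 39
f 43 41 39
f 39 44 43
f 43 42 41
f 44 42 43
f 46 45 48
f 46 48 47
f 48 45 49
f 48 49 47
f 49 45 50
f 49 50 47
f 50 45 51
f 50 51 47
f 51 45 52
f 51 52 47
f 52 45 53
f 52 53 47
f 53 45 54
f 53 54 47
f 54 45 46
f 54 46 47



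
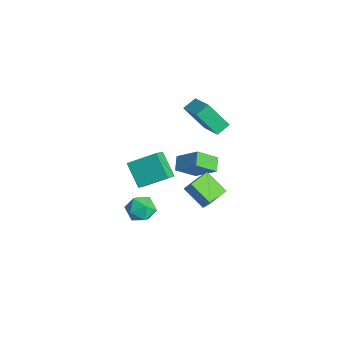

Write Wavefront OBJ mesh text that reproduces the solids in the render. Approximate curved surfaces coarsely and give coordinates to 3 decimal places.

v -1.529 3.685 2.1
v -1.997 2.547 3.777
v -1.794 4.515 2.59
v -2.262 3.377 4.267
v 0.262 3.883 2.733
v -0.206 2.745 4.41
v -0.003 4.713 3.223
v -0.471 3.575 4.9
v -1.95 3.578 -2.673
v -1.475 3.882 -1.971
v -0.843 4.418 -3.786
v -0.368 4.722 -3.084
v -1.012 2.258 -2.736
v -0.537 2.562 -2.034
v 0.095 3.098 -3.849
v 0.57 3.402 -3.147
v 3.187 -2.444 3.944
v 3.753 -0.922 4.852
v 2.452 -1.826 3.368
v 3.018 -0.305 4.276
v 4.402 -2.155 2.704
v 4.968 -0.634 3.612
v 3.667 -1.538 2.128
v 4.233 -0.016 3.036
v -4.759 4.36 -3.647
v -4.649 3.002 -2.682
v -3.512 5.279 -2.496
v -3.402 3.921 -1.531
v -3.938 3.999 -4.249
v -3.828 2.641 -3.284
v -2.691 4.918 -3.098
v -2.581 3.56 -2.133
v 2.391 -0.82 -0.749
v 3.088 -1.211 -1.329
v 2.672 -1.949 0.349
v 3.369 -2.34 -0.231
v 3.516 -1.459 0.192
v 3.342 -0.761 -0.487
v 2.418 -2.399 -0.493
v 2.244 -1.701 -1.172
v 3.105 -2.187 -1.171
v 3.783 -1.606 -0.748
v 1.977 -1.554 -0.232
v 2.655 -0.973 0.191
f 2 4 1
f 5 2 1
f 1 4 3
f 3 5 1
f 2 8 4
f 6 2 5
f 6 8 2
f 4 8 3
f 7 5 3
f 3 8 7
f 7 6 5
f 8 6 7
f 10 12 9
f 13 10 9
f 9 12 11
f 11 13 9
f 10 16 12
f 14 10 13
f 14 16 10
f 12 16 11
f 15 13 11
f 11 16 15
f 15 14 13
f 16 14 15
f 18 20 17
f 21 18 17
f 17 20 19
f 19 21 17
f 18 24 20
f 22 18 21
f 22 24 18
f 20 24 19
f 23 21 19
f 19 24 23
f 23 22 21
f 24 22 23
f 26 28 25
f 29 26 25
f 25 28 27
f 27 29 25
f 26 32 28
f 30 26 29
f 30 32 26
f 28 32 27
f 31 29 27
f 27 32 31
f 31 30 29
f 32 30 31
f 33 44 38
f 33 38 34
f 33 34 40
f 33 40 43
f 33 43 44
f 34 38 42
f 38 44 37
f 44 43 35
f 43 40 39
f 40 34 41
f 36 42 37
f 36 37 35
f 36 35 39
f 36 39 41
f 36 41 42
f 37 42 38
f 35 37 44
f 39 35 43
f 41 39 40
f 42 41 34



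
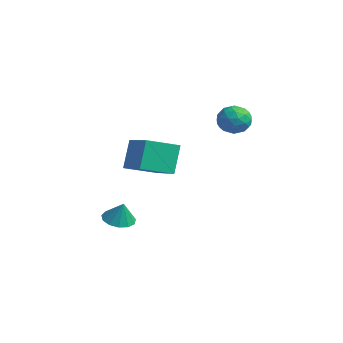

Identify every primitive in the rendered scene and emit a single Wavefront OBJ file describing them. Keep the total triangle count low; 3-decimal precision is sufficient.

v 1.576 1.924 3.577
v 2.412 1.482 3.434
v 0.988 0.618 4.166
v 1.824 0.176 4.023
v 1.752 0.86 4.688
v 2.116 1.667 4.324
v 1.284 0.433 3.276
v 1.648 1.24 2.912
v 2.232 0.561 3.247
v 2.521 0.824 4.12
v 0.879 1.276 3.48
v 1.168 1.539 4.353
v 2.046 1.817 3.454
v 1.354 0.283 4.146
v 1.312 0.684 4.538
v 1.804 0.425 4.453
v 1.872 1.926 3.977
v 2.363 1.666 3.893
v 1.975 1.301 4.63
v 1.037 0.434 3.707
v 1.528 0.174 3.623
v 1.596 1.675 3.147
v 2.088 1.416 3.062
v 1.425 0.799 2.97
v 2.431 1.016 3.26
v 2.086 0.249 3.606
v 1.768 0.4 3.167
v 1.982 0.874 2.953
v 2.601 1.171 3.773
v 2.256 0.404 4.119
v 2.214 0.806 4.51
v 2.427 1.28 4.296
v 2.495 0.63 3.663
v 1.144 1.696 3.481
v 0.799 0.929 3.827
v 0.973 0.82 3.304
v 1.186 1.294 3.09
v 1.314 1.851 3.994
v 0.969 1.084 4.34
v 1.418 1.226 4.647
v 1.632 1.7 4.433
v 0.905 1.47 3.937
v 0.686 -4.594 1.121
v 0.227 -4.01 2.772
v 0.944 -2.874 0.584
v 0.486 -2.29 2.235
v 2.714 -4.71 1.725
v 2.256 -4.126 3.376
v 2.973 -2.99 1.188
v 2.514 -2.406 2.839
v -1.815 -3.646 -3.383
v -1.348 -4.404 -3.514
v -1.365 -3.574 -2.197
v -1.044 -4.022 -3.653
v -0.985 -3.521 -3.706
v -1.189 -3.06 -3.656
v -1.593 -2.785 -3.519
v -2.067 -2.783 -3.339
v -2.461 -3.055 -3.173
v -2.65 -3.515 -3.073
v -2.574 -4.016 -3.072
v -2.258 -4.4 -3.169
v -1.8 -4.544 -3.334
f 1 38 17
f 38 12 41
f 17 41 6
f 38 41 17
f 1 17 13
f 17 6 18
f 13 18 2
f 17 18 13
f 1 13 22
f 13 2 23
f 22 23 8
f 13 23 22
f 1 22 34
f 22 8 37
f 34 37 11
f 22 37 34
f 1 34 38
f 34 11 42
f 38 42 12
f 34 42 38
f 2 18 29
f 18 6 32
f 29 32 10
f 18 32 29
f 6 41 19
f 41 12 40
f 19 40 5
f 41 40 19
f 12 42 39
f 42 11 35
f 39 35 3
f 42 35 39
f 11 37 36
f 37 8 24
f 36 24 7
f 37 24 36
f 8 23 28
f 23 2 25
f 28 25 9
f 23 25 28
f 4 30 16
f 30 10 31
f 16 31 5
f 30 31 16
f 4 16 14
f 16 5 15
f 14 15 3
f 16 15 14
f 4 14 21
f 14 3 20
f 21 20 7
f 14 20 21
f 4 21 26
f 21 7 27
f 26 27 9
f 21 27 26
f 4 26 30
f 26 9 33
f 30 33 10
f 26 33 30
f 5 31 19
f 31 10 32
f 19 32 6
f 31 32 19
f 3 15 39
f 15 5 40
f 39 40 12
f 15 40 39
f 7 20 36
f 20 3 35
f 36 35 11
f 20 35 36
f 9 27 28
f 27 7 24
f 28 24 8
f 27 24 28
f 10 33 29
f 33 9 25
f 29 25 2
f 33 25 29
f 44 46 43
f 47 44 43
f 43 46 45
f 45 47 43
f 44 50 46
f 48 44 47
f 48 50 44
f 46 50 45
f 49 47 45
f 45 50 49
f 49 48 47
f 50 48 49
f 52 51 54
f 52 54 53
f 54 51 55
f 54 55 53
f 55 51 56
f 55 56 53
f 56 51 57
f 56 57 53
f 57 51 58
f 57 58 53
f 58 51 59
f 58 59 53
f 59 51 60
f 59 60 53
f 60 51 61
f 60 61 53
f 61 51 62
f 61 62 53
f 62 51 63
f 62 63 53
f 63 51 52
f 63 52 53



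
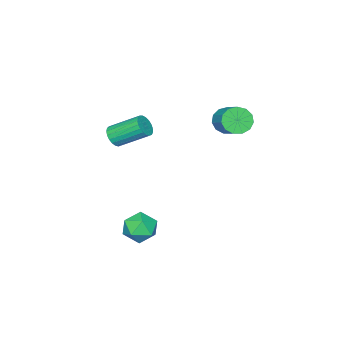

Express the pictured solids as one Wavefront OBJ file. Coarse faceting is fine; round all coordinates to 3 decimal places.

v 1.877 -2.601 2.469
v 2.529 -2.549 2.876
v 1.674 -0.928 4.038
v 1.023 -0.979 3.631
v 2.585 -2.346 2.634
v 1.73 -0.725 3.797
v 2.519 -2.188 2.364
v 1.664 -0.566 3.527
v 2.341 -2.1 2.112
v 1.487 -0.479 3.275
v 2.084 -2.1 1.922
v 1.23 -0.478 3.084
v 1.791 -2.185 1.826
v 0.936 -0.564 2.988
v 1.513 -2.343 1.842
v 0.658 -0.722 3.004
v 1.297 -2.545 1.965
v 0.443 -0.924 3.128
v 1.182 -2.757 2.176
v 0.328 -1.136 3.338
v 1.188 -2.942 2.438
v 0.333 -1.32 3.6
v 1.312 -3.067 2.704
v 0.458 -1.446 3.867
v 1.534 -3.112 2.931
v 0.68 -1.491 4.093
v 1.816 -3.069 3.077
v 0.961 -1.448 4.239
v 2.108 -2.945 3.118
v 1.253 -1.323 4.28
v 2.36 -2.761 3.047
v 1.506 -1.139 4.209
v 1.869 0.648 -3.342
v 2.925 0.452 -2.884
v 2.275 -0.512 -4.776
v 3.331 -0.708 -4.318
v 2.377 -1.116 -3.783
v 2.126 -0.4 -2.897
v 3.074 0.34 -4.763
v 2.823 1.056 -3.877
v 3.669 0.261 -3.763
v 3.239 -0.639 -3.157
v 1.961 0.579 -4.503
v 1.531 -0.321 -3.897
v -3.252 1.581 3.104
v -2.67 1.746 2.346
v -1.827 3.145 3.297
v -2.408 2.979 4.056
v -3.111 2.061 2.274
v -2.268 3.46 3.225
v -3.596 2.223 2.465
v -2.753 3.622 3.416
v -3.972 2.182 2.859
v -3.129 3.58 3.81
v -4.12 1.949 3.332
v -3.276 3.348 4.283
v -3.991 1.6 3.732
v -3.148 2.999 4.683
v -3.628 1.244 3.933
v -2.785 2.643 4.884
v -3.145 0.995 3.871
v -2.302 2.394 4.822
v -2.696 0.932 3.565
v -1.853 2.331 4.516
v -2.424 1.075 3.114
v -1.581 2.474 4.065
v -2.414 1.378 2.659
v -1.571 2.777 3.61
f 2 1 5
f 2 5 3
f 3 5 6
f 3 6 4
f 5 1 7
f 5 7 6
f 6 7 8
f 6 8 4
f 7 1 9
f 7 9 8
f 8 9 10
f 8 10 4
f 9 1 11
f 9 11 10
f 10 11 12
f 10 12 4
f 11 1 13
f 11 13 12
f 12 13 14
f 12 14 4
f 13 1 15
f 13 15 14
f 14 15 16
f 14 16 4
f 15 1 17
f 15 17 16
f 16 17 18
f 16 18 4
f 17 1 19
f 17 19 18
f 18 19 20
f 18 20 4
f 19 1 21
f 19 21 20
f 20 21 22
f 20 22 4
f 21 1 23
f 21 23 22
f 22 23 24
f 22 24 4
f 23 1 25
f 23 25 24
f 24 25 26
f 24 26 4
f 25 1 27
f 25 27 26
f 26 27 28
f 26 28 4
f 27 1 29
f 27 29 28
f 28 29 30
f 28 30 4
f 29 1 31
f 29 31 30
f 30 31 32
f 30 32 4
f 31 1 2
f 31 2 32
f 32 2 3
f 32 3 4
f 33 44 38
f 33 38 34
f 33 34 40
f 33 40 43
f 33 43 44
f 34 38 42
f 38 44 37
f 44 43 35
f 43 40 39
f 40 34 41
f 36 42 37
f 36 37 35
f 36 35 39
f 36 39 41
f 36 41 42
f 37 42 38
f 35 37 44
f 39 35 43
f 41 39 40
f 42 41 34
f 46 45 49
f 46 49 47
f 47 49 50
f 47 50 48
f 49 45 51
f 49 51 50
f 50 51 52
f 50 52 48
f 51 45 53
f 51 53 52
f 52 53 54
f 52 54 48
f 53 45 55
f 53 55 54
f 54 55 56
f 54 56 48
f 55 45 57
f 55 57 56
f 56 57 58
f 56 58 48
f 57 45 59
f 57 59 58
f 58 59 60
f 58 60 48
f 59 45 61
f 59 61 60
f 60 61 62
f 60 62 48
f 61 45 63
f 61 63 62
f 62 63 64
f 62 64 48
f 63 45 65
f 63 65 64
f 64 65 66
f 64 66 48
f 65 45 67
f 65 67 66
f 66 67 68
f 66 68 48
f 67 45 46
f 67 46 68
f 68 46 47
f 68 47 48



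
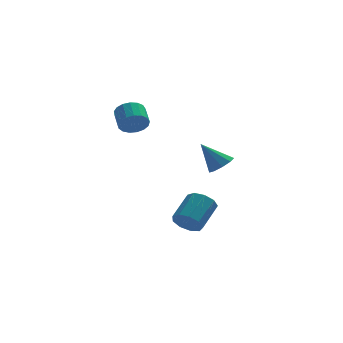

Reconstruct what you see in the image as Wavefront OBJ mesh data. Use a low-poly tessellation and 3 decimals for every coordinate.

v 2.048 0.482 -3.622
v 2.704 0.461 -4.252
v 3.728 1.737 -3.228
v 3.072 1.758 -2.598
v 2.29 0.904 -4.391
v 3.314 2.181 -3.367
v 1.763 1.15 -4.169
v 2.786 2.426 -3.146
v 1.369 1.083 -3.692
v 2.393 2.36 -2.669
v 1.293 0.735 -3.182
v 2.317 2.011 -2.158
v 1.57 0.268 -2.877
v 2.594 1.545 -1.854
v 2.071 -0.099 -2.921
v 3.095 1.178 -1.898
v 2.561 -0.194 -3.293
v 3.585 1.083 -2.269
v 2.811 0.027 -3.818
v 3.835 1.304 -2.795
v -0.564 2.086 3.204
v 0.131 1.889 3.67
v 0.06 2.998 4.243
v -0.636 3.194 3.776
v 0.285 2.072 3.335
v 0.214 3.181 3.908
v 0.245 2.258 2.97
v 0.174 3.367 3.543
v 0.019 2.405 2.658
v -0.052 3.513 3.231
v -0.34 2.478 2.472
v -0.411 3.587 3.045
v -0.751 2.461 2.453
v -0.822 3.57 3.026
v -1.119 2.359 2.606
v -1.19 3.468 3.179
v -1.36 2.194 2.896
v -1.431 3.302 3.469
v -1.419 2.004 3.256
v -1.49 3.112 3.829
v -1.282 1.832 3.605
v -1.353 2.941 4.177
v -0.98 1.719 3.861
v -1.052 2.828 4.434
v -0.584 1.69 3.967
v -0.655 2.799 4.54
v -0.183 1.751 3.898
v -0.254 2.86 4.471
v 4.107 1.782 0.038
v 4.742 2.222 0.368
v 3.053 2.218 1.482
v 4.421 2.561 0.032
v 3.954 2.535 -0.301
v 3.558 2.157 -0.476
v 3.419 1.604 -0.41
v 3.601 1.133 -0.135
v 4.021 0.967 0.221
v 4.48 1.181 0.492
v 4.765 1.677 0.55
f 2 1 5
f 2 5 3
f 3 5 6
f 3 6 4
f 5 1 7
f 5 7 6
f 6 7 8
f 6 8 4
f 7 1 9
f 7 9 8
f 8 9 10
f 8 10 4
f 9 1 11
f 9 11 10
f 10 11 12
f 10 12 4
f 11 1 13
f 11 13 12
f 12 13 14
f 12 14 4
f 13 1 15
f 13 15 14
f 14 15 16
f 14 16 4
f 15 1 17
f 15 17 16
f 16 17 18
f 16 18 4
f 17 1 19
f 17 19 18
f 18 19 20
f 18 20 4
f 19 1 2
f 19 2 20
f 20 2 3
f 20 3 4
f 22 21 25
f 22 25 23
f 23 25 26
f 23 26 24
f 25 21 27
f 25 27 26
f 26 27 28
f 26 28 24
f 27 21 29
f 27 29 28
f 28 29 30
f 28 30 24
f 29 21 31
f 29 31 30
f 30 31 32
f 30 32 24
f 31 21 33
f 31 33 32
f 32 33 34
f 32 34 24
f 33 21 35
f 33 35 34
f 34 35 36
f 34 36 24
f 35 21 37
f 35 37 36
f 36 37 38
f 36 38 24
f 37 21 39
f 37 39 38
f 38 39 40
f 38 40 24
f 39 21 41
f 39 41 40
f 40 41 42
f 40 42 24
f 41 21 43
f 41 43 42
f 42 43 44
f 42 44 24
f 43 21 45
f 43 45 44
f 44 45 46
f 44 46 24
f 45 21 47
f 45 47 46
f 46 47 48
f 46 48 24
f 47 21 22
f 47 22 48
f 48 22 23
f 48 23 24
f 50 49 52
f 50 52 51
f 52 49 53
f 52 53 51
f 53 49 54
f 53 54 51
f 54 49 55
f 54 55 51
f 55 49 56
f 55 56 51
f 56 49 57
f 56 57 51
f 57 49 58
f 57 58 51
f 58 49 59
f 58 59 51
f 59 49 50
f 59 50 51



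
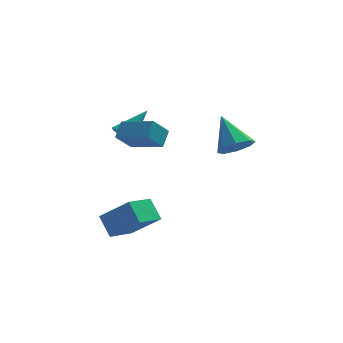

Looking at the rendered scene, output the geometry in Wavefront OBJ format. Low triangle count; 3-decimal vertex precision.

v -2.45 -3.945 -1.609
v -2.92 -3.032 -0.702
v -1.319 -2.747 -2.228
v -1.789 -1.834 -1.32
v -1.011 -4.586 -0.22
v -1.481 -3.673 0.688
v 0.12 -3.388 -0.838
v -0.35 -2.475 0.069
v -1.38 2.926 1.548
v -0.826 2.739 1.08
v -0.02 3.894 2.772
v -1.065 3.243 0.946
v -1.489 3.562 1.166
v -1.849 3.508 1.609
v -1.935 3.114 2.017
v -1.696 2.609 2.15
v -1.272 2.29 1.931
v -0.912 2.344 1.487
v 4.171 -0.381 2.317
v 4.949 0.219 2.008
v 3.549 1.161 3.743
v 4.291 0.339 1.591
v 3.563 0.037 1.599
v 3.191 -0.509 2.028
v 3.393 -0.981 2.627
v 4.051 -1.101 3.044
v 4.78 -0.799 3.036
v 5.152 -0.252 2.607
v -1.899 0.378 2.911
v -1.539 1.195 3.57
v -1.088 0.855 1.875
v -0.727 1.672 2.534
v -0.353 -0.832 3.566
v 0.008 -0.015 4.225
v 0.459 -0.355 2.53
v 0.819 0.462 3.189
f 2 4 1
f 5 2 1
f 1 4 3
f 3 5 1
f 2 8 4
f 6 2 5
f 6 8 2
f 4 8 3
f 7 5 3
f 3 8 7
f 7 6 5
f 8 6 7
f 10 9 12
f 10 12 11
f 12 9 13
f 12 13 11
f 13 9 14
f 13 14 11
f 14 9 15
f 14 15 11
f 15 9 16
f 15 16 11
f 16 9 17
f 16 17 11
f 17 9 18
f 17 18 11
f 18 9 10
f 18 10 11
f 20 19 22
f 20 22 21
f 22 19 23
f 22 23 21
f 23 19 24
f 23 24 21
f 24 19 25
f 24 25 21
f 25 19 26
f 25 26 21
f 26 19 27
f 26 27 21
f 27 19 28
f 27 28 21
f 28 19 20
f 28 20 21
f 30 32 29
f 33 30 29
f 29 32 31
f 31 33 29
f 30 36 32
f 34 30 33
f 34 36 30
f 32 36 31
f 35 33 31
f 31 36 35
f 35 34 33
f 36 34 35



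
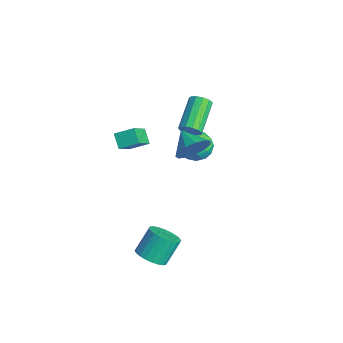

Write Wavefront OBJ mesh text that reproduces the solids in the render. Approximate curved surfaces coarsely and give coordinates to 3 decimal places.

v -2.381 -3.749 0.851
v -1.556 -4.634 1.867
v -1.965 -2.797 1.343
v -1.14 -3.682 2.359
v -1.64 -3.758 0.241
v -0.815 -4.643 1.257
v -1.224 -2.806 0.733
v -0.399 -3.691 1.749
v 2.192 -1.72 2.805
v 2.599 -2.299 3.512
v 0.948 -1.9 3.375
v 2.614 -1.772 3.711
v 2.494 -1.228 3.622
v 2.279 -0.841 3.275
v 2.036 -0.732 2.778
v 1.843 -0.937 2.29
v 1.76 -1.39 1.966
v 1.815 -1.948 1.908
v 1.989 -2.434 2.135
v 2.228 -2.692 2.575
v 2.456 -2.642 3.088
v -2.316 -0.115 0.017
v -1.841 0.166 0.379
v -3.308 1.356 1.384
v -3.784 1.075 1.023
v -1.879 0.376 0.074
v -3.346 1.566 1.079
v -2.056 0.43 -0.248
v -3.523 1.62 0.757
v -2.316 0.311 -0.487
v -3.783 1.501 0.519
v -2.576 0.057 -0.565
v -4.043 1.247 0.441
v -2.753 -0.252 -0.458
v -4.22 0.938 0.547
v -2.792 -0.518 -0.2
v -4.259 0.673 0.805
v -2.68 -0.655 0.126
v -4.147 0.535 1.132
v -2.452 -0.621 0.419
v -3.919 0.569 1.424
v -2.181 -0.427 0.583
v -3.649 0.764 1.589
v -1.954 -0.133 0.568
v -3.421 1.057 1.574
v -3.037 1.325 -2.255
v -2.252 0.763 -2.583
v -3.468 0.117 -1.217
v -2.683 -0.445 -1.545
v -2.512 0.397 -0.995
v -2.246 1.143 -1.637
v -3.474 -0.263 -2.163
v -3.208 0.483 -2.805
v -2.522 -0.219 -2.527
v -1.928 0.189 -1.805
v -3.792 0.691 -1.995
v -3.198 1.099 -1.273
v -2.607 1.15 -2.51
v -3.113 -0.27 -1.29
v -3.013 0.225 -0.967
v -2.552 -0.106 -1.16
v -2.603 1.374 -1.954
v -2.142 1.043 -2.147
v -2.295 0.828 -1.214
v -3.578 -0.163 -1.653
v -3.117 -0.494 -1.846
v -3.168 0.986 -2.64
v -2.707 0.655 -2.833
v -3.425 0.052 -2.586
v -2.304 0.242 -2.67
v -2.558 -0.468 -2.06
v -3.023 -0.361 -2.423
v -2.866 0.078 -2.8
v -1.955 0.482 -2.246
v -2.208 -0.228 -1.636
v -2.108 0.267 -1.313
v -1.951 0.706 -1.69
v -2.114 -0.095 -2.212
v -3.512 1.108 -2.164
v -3.765 0.398 -1.554
v -3.769 0.174 -2.11
v -3.612 0.613 -2.487
v -3.162 1.348 -1.74
v -3.416 0.638 -1.13
v -2.854 0.802 -1
v -2.697 1.241 -1.377
v -3.606 0.975 -1.588
v 3.078 -4.369 -4.44
v 3.971 -4.322 -4.223
v 3.614 -3.403 -2.962
v 2.722 -3.451 -3.18
v 3.936 -4.038 -4.439
v 3.58 -3.119 -3.179
v 3.771 -3.804 -4.656
v 3.415 -2.886 -3.395
v 3.501 -3.657 -4.84
v 3.144 -2.738 -3.58
v 3.166 -3.617 -4.963
v 2.81 -2.699 -3.703
v 2.818 -3.693 -5.007
v 2.461 -2.774 -3.746
v 2.509 -3.871 -4.964
v 2.153 -2.953 -3.703
v 2.287 -4.125 -4.842
v 1.931 -3.207 -3.581
v 2.186 -4.417 -4.658
v 1.829 -3.498 -3.397
v 2.22 -4.701 -4.441
v 1.864 -3.782 -3.181
v 2.385 -4.934 -4.225
v 2.029 -4.016 -2.964
v 2.656 -5.082 -4.04
v 2.299 -4.163 -2.78
v 2.99 -5.121 -3.917
v 2.634 -4.203 -2.657
v 3.339 -5.046 -3.874
v 2.982 -4.127 -2.613
v 3.647 -4.867 -3.917
v 3.291 -3.949 -2.656
v 3.869 -4.613 -4.039
v 3.513 -3.695 -2.778
f 2 4 1
f 5 2 1
f 1 4 3
f 3 5 1
f 2 8 4
f 6 2 5
f 6 8 2
f 4 8 3
f 7 5 3
f 3 8 7
f 7 6 5
f 8 6 7
f 10 9 12
f 10 12 11
f 12 9 13
f 12 13 11
f 13 9 14
f 13 14 11
f 14 9 15
f 14 15 11
f 15 9 16
f 15 16 11
f 16 9 17
f 16 17 11
f 17 9 18
f 17 18 11
f 18 9 19
f 18 19 11
f 19 9 20
f 19 20 11
f 20 9 21
f 20 21 11
f 21 9 10
f 21 10 11
f 23 22 26
f 23 26 24
f 24 26 27
f 24 27 25
f 26 22 28
f 26 28 27
f 27 28 29
f 27 29 25
f 28 22 30
f 28 30 29
f 29 30 31
f 29 31 25
f 30 22 32
f 30 32 31
f 31 32 33
f 31 33 25
f 32 22 34
f 32 34 33
f 33 34 35
f 33 35 25
f 34 22 36
f 34 36 35
f 35 36 37
f 35 37 25
f 36 22 38
f 36 38 37
f 37 38 39
f 37 39 25
f 38 22 40
f 38 40 39
f 39 40 41
f 39 41 25
f 40 22 42
f 40 42 41
f 41 42 43
f 41 43 25
f 42 22 44
f 42 44 43
f 43 44 45
f 43 45 25
f 44 22 23
f 44 23 45
f 45 23 24
f 45 24 25
f 46 83 62
f 83 57 86
f 62 86 51
f 83 86 62
f 46 62 58
f 62 51 63
f 58 63 47
f 62 63 58
f 46 58 67
f 58 47 68
f 67 68 53
f 58 68 67
f 46 67 79
f 67 53 82
f 79 82 56
f 67 82 79
f 46 79 83
f 79 56 87
f 83 87 57
f 79 87 83
f 47 63 74
f 63 51 77
f 74 77 55
f 63 77 74
f 51 86 64
f 86 57 85
f 64 85 50
f 86 85 64
f 57 87 84
f 87 56 80
f 84 80 48
f 87 80 84
f 56 82 81
f 82 53 69
f 81 69 52
f 82 69 81
f 53 68 73
f 68 47 70
f 73 70 54
f 68 70 73
f 49 75 61
f 75 55 76
f 61 76 50
f 75 76 61
f 49 61 59
f 61 50 60
f 59 60 48
f 61 60 59
f 49 59 66
f 59 48 65
f 66 65 52
f 59 65 66
f 49 66 71
f 66 52 72
f 71 72 54
f 66 72 71
f 49 71 75
f 71 54 78
f 75 78 55
f 71 78 75
f 50 76 64
f 76 55 77
f 64 77 51
f 76 77 64
f 48 60 84
f 60 50 85
f 84 85 57
f 60 85 84
f 52 65 81
f 65 48 80
f 81 80 56
f 65 80 81
f 54 72 73
f 72 52 69
f 73 69 53
f 72 69 73
f 55 78 74
f 78 54 70
f 74 70 47
f 78 70 74
f 89 88 92
f 89 92 90
f 90 92 93
f 90 93 91
f 92 88 94
f 92 94 93
f 93 94 95
f 93 95 91
f 94 88 96
f 94 96 95
f 95 96 97
f 95 97 91
f 96 88 98
f 96 98 97
f 97 98 99
f 97 99 91
f 98 88 100
f 98 100 99
f 99 100 101
f 99 101 91
f 100 88 102
f 100 102 101
f 101 102 103
f 101 103 91
f 102 88 104
f 102 104 103
f 103 104 105
f 103 105 91
f 104 88 106
f 104 106 105
f 105 106 107
f 105 107 91
f 106 88 108
f 106 108 107
f 107 108 109
f 107 109 91
f 108 88 110
f 108 110 109
f 109 110 111
f 109 111 91
f 110 88 112
f 110 112 111
f 111 112 113
f 111 113 91
f 112 88 114
f 112 114 113
f 113 114 115
f 113 115 91
f 114 88 116
f 114 116 115
f 115 116 117
f 115 117 91
f 116 88 118
f 116 118 117
f 117 118 119
f 117 119 91
f 118 88 120
f 118 120 119
f 119 120 121
f 119 121 91
f 120 88 89
f 120 89 121
f 121 89 90
f 121 90 91



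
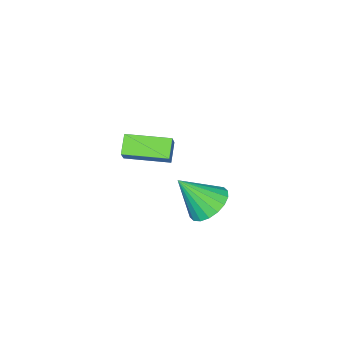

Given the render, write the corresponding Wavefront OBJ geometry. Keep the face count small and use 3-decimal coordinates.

v -0.42 2.977 -0.676
v 0.388 3.677 -0.657
v 0.42 1.963 0.896
v 0.071 3.873 -0.36
v -0.343 3.892 -0.127
v -0.773 3.729 -0.002
v -1.133 3.417 -0.011
v -1.352 3.018 -0.151
v -1.386 2.611 -0.395
v -1.229 2.276 -0.695
v -0.911 2.08 -0.991
v -0.497 2.061 -1.225
v -0.067 2.224 -1.35
v 0.293 2.536 -1.341
v 0.511 2.935 -1.201
v 0.545 3.342 -0.956
v -2.693 -1.119 -1.697
v -3.424 -1.572 -0.995
v -2.081 -0.701 -0.791
v -2.812 -1.155 -0.089
v -1.528 -2.925 -1.651
v -2.259 -3.379 -0.949
v -0.916 -2.508 -0.745
v -1.647 -2.961 -0.043
f 2 1 4
f 2 4 3
f 4 1 5
f 4 5 3
f 5 1 6
f 5 6 3
f 6 1 7
f 6 7 3
f 7 1 8
f 7 8 3
f 8 1 9
f 8 9 3
f 9 1 10
f 9 10 3
f 10 1 11
f 10 11 3
f 11 1 12
f 11 12 3
f 12 1 13
f 12 13 3
f 13 1 14
f 13 14 3
f 14 1 15
f 14 15 3
f 15 1 16
f 15 16 3
f 16 1 2
f 16 2 3
f 18 20 17
f 21 18 17
f 17 20 19
f 19 21 17
f 18 24 20
f 22 18 21
f 22 24 18
f 20 24 19
f 23 21 19
f 19 24 23
f 23 22 21
f 24 22 23



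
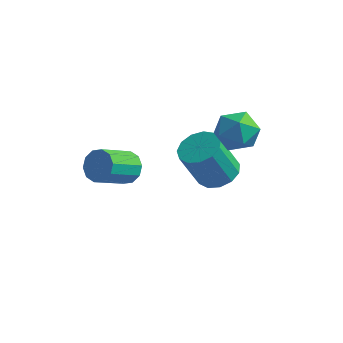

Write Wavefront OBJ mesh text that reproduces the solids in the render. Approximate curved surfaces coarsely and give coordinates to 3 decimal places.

v 1.087 -2.211 -1.632
v 1.638 -2.423 -1.631
v 1.243 -3.442 -0.927
v 0.693 -3.229 -0.928
v 1.6 -2.207 -1.34
v 1.205 -3.226 -0.635
v 1.366 -1.992 -1.16
v 0.971 -3.011 -0.456
v 1.026 -1.861 -1.161
v 0.631 -2.88 -0.457
v 0.709 -1.863 -1.342
v 0.315 -2.882 -0.637
v 0.537 -1.998 -1.633
v 0.142 -3.017 -0.929
v 0.575 -2.214 -1.925
v 0.18 -3.233 -1.22
v 0.809 -2.429 -2.104
v 0.414 -3.448 -1.4
v 1.149 -2.56 -2.103
v 0.754 -3.579 -1.399
v 1.465 -2.558 -1.923
v 1.071 -3.577 -1.218
v 3.466 0.967 -0.407
v 4.112 0.635 -0.74
v 2.708 0.305 -1.22
v 3.354 -0.027 -1.553
v 3.145 -0.221 -0.806
v 3.614 0.188 -0.304
v 3.206 0.752 -1.656
v 3.675 1.161 -1.154
v 3.952 0.502 -1.512
v 3.914 -0.099 -0.987
v 2.906 1.039 -0.973
v 2.868 0.438 -0.448
v 2.64 0.792 -3.528
v 3.284 0.436 -3.45
v 2.843 -0.049 -2.034
v 2.2 0.308 -2.112
v 3.344 0.82 -3.299
v 2.903 0.335 -1.884
v 3.18 1.196 -3.222
v 2.739 0.711 -1.806
v 2.845 1.443 -3.241
v 2.404 0.959 -1.826
v 2.445 1.484 -3.352
v 2.004 0.999 -1.936
v 2.107 1.305 -3.518
v 1.666 0.821 -2.103
v 1.938 0.964 -3.688
v 1.498 0.479 -2.272
v 1.993 0.568 -3.806
v 1.552 0.083 -2.391
v 2.252 0.243 -3.837
v 1.812 -0.242 -2.421
v 2.635 0.093 -3.769
v 2.195 -0.392 -2.353
v 3.02 0.165 -3.625
v 2.579 -0.32 -2.209
f 2 1 5
f 2 5 3
f 3 5 6
f 3 6 4
f 5 1 7
f 5 7 6
f 6 7 8
f 6 8 4
f 7 1 9
f 7 9 8
f 8 9 10
f 8 10 4
f 9 1 11
f 9 11 10
f 10 11 12
f 10 12 4
f 11 1 13
f 11 13 12
f 12 13 14
f 12 14 4
f 13 1 15
f 13 15 14
f 14 15 16
f 14 16 4
f 15 1 17
f 15 17 16
f 16 17 18
f 16 18 4
f 17 1 19
f 17 19 18
f 18 19 20
f 18 20 4
f 19 1 21
f 19 21 20
f 20 21 22
f 20 22 4
f 21 1 2
f 21 2 22
f 22 2 3
f 22 3 4
f 23 34 28
f 23 28 24
f 23 24 30
f 23 30 33
f 23 33 34
f 24 28 32
f 28 34 27
f 34 33 25
f 33 30 29
f 30 24 31
f 26 32 27
f 26 27 25
f 26 25 29
f 26 29 31
f 26 31 32
f 27 32 28
f 25 27 34
f 29 25 33
f 31 29 30
f 32 31 24
f 36 35 39
f 36 39 37
f 37 39 40
f 37 40 38
f 39 35 41
f 39 41 40
f 40 41 42
f 40 42 38
f 41 35 43
f 41 43 42
f 42 43 44
f 42 44 38
f 43 35 45
f 43 45 44
f 44 45 46
f 44 46 38
f 45 35 47
f 45 47 46
f 46 47 48
f 46 48 38
f 47 35 49
f 47 49 48
f 48 49 50
f 48 50 38
f 49 35 51
f 49 51 50
f 50 51 52
f 50 52 38
f 51 35 53
f 51 53 52
f 52 53 54
f 52 54 38
f 53 35 55
f 53 55 54
f 54 55 56
f 54 56 38
f 55 35 57
f 55 57 56
f 56 57 58
f 56 58 38
f 57 35 36
f 57 36 58
f 58 36 37
f 58 37 38



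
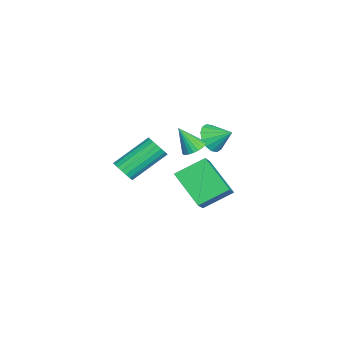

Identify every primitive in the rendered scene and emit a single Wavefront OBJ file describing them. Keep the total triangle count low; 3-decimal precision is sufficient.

v 3.032 -2.961 1.001
v 3.372 -2.536 0.726
v 2.527 -1.113 1.885
v 2.188 -1.539 2.159
v 3.149 -2.543 0.572
v 2.304 -1.121 1.731
v 2.902 -2.633 0.503
v 2.057 -1.211 1.662
v 2.681 -2.788 0.533
v 1.837 -1.366 1.691
v 2.53 -2.978 0.655
v 1.685 -1.555 1.814
v 2.478 -3.164 0.845
v 1.633 -1.742 2.004
v 2.536 -3.31 1.067
v 1.691 -1.888 2.226
v 2.693 -3.387 1.275
v 1.848 -1.964 2.434
v 2.916 -3.379 1.429
v 2.071 -1.957 2.588
v 3.163 -3.289 1.498
v 2.318 -1.867 2.657
v 3.383 -3.134 1.469
v 2.539 -1.712 2.627
v 3.535 -2.945 1.346
v 2.69 -1.522 2.505
v 3.587 -2.758 1.156
v 2.742 -1.336 2.315
v 3.529 -2.612 0.934
v 2.684 -1.19 2.093
v -1.318 -1.166 -1.766
v -1.805 0.207 -0.95
v -2.468 -1.025 -2.688
v -2.954 0.347 -1.871
v -0.146 0.013 -3.049
v -0.632 1.385 -2.232
v -1.295 0.153 -3.97
v -1.782 1.526 -3.154
v -2.051 0.472 0.238
v -1.355 0.511 -0.194
v -1.729 1.408 0.842
v -1.632 0.747 -0.411
v -2.022 0.91 -0.455
v -2.42 0.955 -0.313
v -2.718 0.871 -0.024
v -2.838 0.68 0.336
v -2.747 0.433 0.669
v -2.47 0.197 0.887
v -2.08 0.034 0.931
v -1.683 -0.011 0.789
v -1.384 0.073 0.499
v -1.264 0.264 0.14
v 2.467 0.034 2.273
v 2.753 -0.42 2.027
v 2.353 -0.654 3.407
v 2.927 -0.3 2.117
v 3.032 -0.129 2.231
v 3.05 0.066 2.351
v 2.98 0.256 2.46
v 2.832 0.413 2.54
v 2.627 0.512 2.58
v 2.399 0.538 2.573
v 2.18 0.487 2.52
v 2.006 0.367 2.43
v 1.901 0.197 2.316
v 1.883 0.001 2.196
v 1.953 -0.189 2.087
v 2.101 -0.346 2.007
v 2.306 -0.444 1.967
v 2.534 -0.47 1.974
f 2 1 5
f 2 5 3
f 3 5 6
f 3 6 4
f 5 1 7
f 5 7 6
f 6 7 8
f 6 8 4
f 7 1 9
f 7 9 8
f 8 9 10
f 8 10 4
f 9 1 11
f 9 11 10
f 10 11 12
f 10 12 4
f 11 1 13
f 11 13 12
f 12 13 14
f 12 14 4
f 13 1 15
f 13 15 14
f 14 15 16
f 14 16 4
f 15 1 17
f 15 17 16
f 16 17 18
f 16 18 4
f 17 1 19
f 17 19 18
f 18 19 20
f 18 20 4
f 19 1 21
f 19 21 20
f 20 21 22
f 20 22 4
f 21 1 23
f 21 23 22
f 22 23 24
f 22 24 4
f 23 1 25
f 23 25 24
f 24 25 26
f 24 26 4
f 25 1 27
f 25 27 26
f 26 27 28
f 26 28 4
f 27 1 29
f 27 29 28
f 28 29 30
f 28 30 4
f 29 1 2
f 29 2 30
f 30 2 3
f 30 3 4
f 32 34 31
f 35 32 31
f 31 34 33
f 33 35 31
f 32 38 34
f 36 32 35
f 36 38 32
f 34 38 33
f 37 35 33
f 33 38 37
f 37 36 35
f 38 36 37
f 40 39 42
f 40 42 41
f 42 39 43
f 42 43 41
f 43 39 44
f 43 44 41
f 44 39 45
f 44 45 41
f 45 39 46
f 45 46 41
f 46 39 47
f 46 47 41
f 47 39 48
f 47 48 41
f 48 39 49
f 48 49 41
f 49 39 50
f 49 50 41
f 50 39 51
f 50 51 41
f 51 39 52
f 51 52 41
f 52 39 40
f 52 40 41
f 54 53 56
f 54 56 55
f 56 53 57
f 56 57 55
f 57 53 58
f 57 58 55
f 58 53 59
f 58 59 55
f 59 53 60
f 59 60 55
f 60 53 61
f 60 61 55
f 61 53 62
f 61 62 55
f 62 53 63
f 62 63 55
f 63 53 64
f 63 64 55
f 64 53 65
f 64 65 55
f 65 53 66
f 65 66 55
f 66 53 67
f 66 67 55
f 67 53 68
f 67 68 55
f 68 53 69
f 68 69 55
f 69 53 70
f 69 70 55
f 70 53 54
f 70 54 55



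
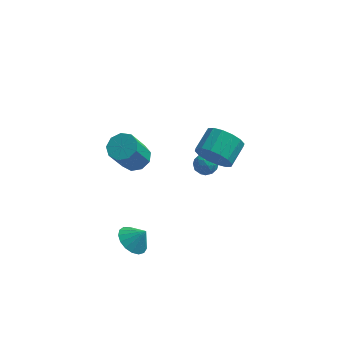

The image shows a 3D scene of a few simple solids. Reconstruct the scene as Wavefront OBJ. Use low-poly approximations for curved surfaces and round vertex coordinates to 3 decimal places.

v 2.215 -1.796 2.964
v 2.611 -2.341 3.833
v 3.122 -1.09 4.385
v 2.725 -0.544 3.516
v 3.034 -2.345 3.451
v 3.544 -1.094 4.003
v 3.237 -2.202 2.939
v 3.747 -0.95 3.491
v 3.166 -1.95 2.433
v 3.677 -0.698 2.985
v 2.84 -1.656 2.07
v 3.351 -0.405 2.622
v 2.347 -1.4 1.946
v 2.857 -0.149 2.498
v 1.818 -1.25 2.095
v 2.329 0.001 2.647
v 1.396 -1.246 2.477
v 1.906 0.005 3.029
v 1.193 -1.39 2.989
v 1.703 -0.138 3.541
v 1.263 -1.642 3.495
v 1.774 -0.39 4.047
v 1.589 -1.935 3.858
v 2.1 -0.684 4.41
v 2.083 -2.191 3.982
v 2.593 -0.94 4.534
v -1.943 -3.015 -3.871
v -1.178 -3.057 -4.483
v -1.217 -2.945 -2.969
v -1.268 -2.598 -4.446
v -1.513 -2.235 -4.278
v -1.856 -2.05 -4.017
v -2.219 -2.087 -3.722
v -2.519 -2.336 -3.461
v -2.686 -2.741 -3.295
v -2.684 -3.209 -3.26
v -2.512 -3.633 -3.365
v -2.209 -3.915 -3.586
v -1.845 -3.991 -3.873
v -1.504 -3.843 -4.159
v -1.263 -3.506 -4.379
v -2.209 0.29 0.198
v -1.388 -0.07 0.281
v -1.97 -0.969 2.145
v -2.791 -0.61 2.062
v -1.402 0.486 0.544
v -1.984 -0.413 2.409
v -1.793 0.95 0.646
v -2.375 0.051 2.51
v -2.379 1.105 0.538
v -2.961 0.206 2.402
v -2.886 0.879 0.271
v -3.467 -0.02 2.135
v -3.075 0.376 -0.031
v -3.657 -0.523 1.834
v -2.86 -0.166 -0.225
v -3.441 -1.066 1.639
v -2.34 -0.496 -0.222
v -2.921 -1.395 1.643
v -1.759 -0.458 -0.022
v -2.34 -1.357 1.842
v 1.278 3.536 -2.405
v 1.729 3.672 -2.998
v 0.911 2.488 -2.922
v 1.362 2.624 -3.515
v 1.664 2.459 -2.841
v 1.89 3.106 -2.521
v 0.75 3.054 -3.399
v 0.976 3.701 -3.079
v 1.402 3.373 -3.612
v 1.967 3.006 -3.268
v 0.673 3.154 -2.652
v 1.238 2.787 -2.308
v 1.536 3.696 -2.656
v 1.104 2.464 -3.264
v 1.282 2.367 -2.868
v 1.546 2.446 -3.217
v 1.631 3.364 -2.376
v 1.895 3.443 -2.725
v 1.857 2.73 -2.632
v 0.745 2.717 -3.195
v 1.009 2.796 -3.544
v 1.094 3.714 -2.703
v 1.358 3.793 -3.052
v 0.783 3.43 -3.288
v 1.608 3.6 -3.366
v 1.392 2.984 -3.67
v 1.033 3.237 -3.601
v 1.166 3.618 -3.413
v 1.94 3.384 -3.163
v 1.724 2.768 -3.467
v 1.902 2.671 -3.071
v 2.035 3.052 -2.883
v 1.748 3.209 -3.524
v 0.916 3.392 -2.453
v 0.7 2.776 -2.757
v 0.605 3.108 -3.037
v 0.738 3.489 -2.849
v 1.248 3.176 -2.25
v 1.032 2.56 -2.554
v 1.474 2.542 -2.507
v 1.607 2.923 -2.319
v 0.892 2.951 -2.396
f 2 1 5
f 2 5 3
f 3 5 6
f 3 6 4
f 5 1 7
f 5 7 6
f 6 7 8
f 6 8 4
f 7 1 9
f 7 9 8
f 8 9 10
f 8 10 4
f 9 1 11
f 9 11 10
f 10 11 12
f 10 12 4
f 11 1 13
f 11 13 12
f 12 13 14
f 12 14 4
f 13 1 15
f 13 15 14
f 14 15 16
f 14 16 4
f 15 1 17
f 15 17 16
f 16 17 18
f 16 18 4
f 17 1 19
f 17 19 18
f 18 19 20
f 18 20 4
f 19 1 21
f 19 21 20
f 20 21 22
f 20 22 4
f 21 1 23
f 21 23 22
f 22 23 24
f 22 24 4
f 23 1 25
f 23 25 24
f 24 25 26
f 24 26 4
f 25 1 2
f 25 2 26
f 26 2 3
f 26 3 4
f 28 27 30
f 28 30 29
f 30 27 31
f 30 31 29
f 31 27 32
f 31 32 29
f 32 27 33
f 32 33 29
f 33 27 34
f 33 34 29
f 34 27 35
f 34 35 29
f 35 27 36
f 35 36 29
f 36 27 37
f 36 37 29
f 37 27 38
f 37 38 29
f 38 27 39
f 38 39 29
f 39 27 40
f 39 40 29
f 40 27 41
f 40 41 29
f 41 27 28
f 41 28 29
f 43 42 46
f 43 46 44
f 44 46 47
f 44 47 45
f 46 42 48
f 46 48 47
f 47 48 49
f 47 49 45
f 48 42 50
f 48 50 49
f 49 50 51
f 49 51 45
f 50 42 52
f 50 52 51
f 51 52 53
f 51 53 45
f 52 42 54
f 52 54 53
f 53 54 55
f 53 55 45
f 54 42 56
f 54 56 55
f 55 56 57
f 55 57 45
f 56 42 58
f 56 58 57
f 57 58 59
f 57 59 45
f 58 42 60
f 58 60 59
f 59 60 61
f 59 61 45
f 60 42 43
f 60 43 61
f 61 43 44
f 61 44 45
f 62 99 78
f 99 73 102
f 78 102 67
f 99 102 78
f 62 78 74
f 78 67 79
f 74 79 63
f 78 79 74
f 62 74 83
f 74 63 84
f 83 84 69
f 74 84 83
f 62 83 95
f 83 69 98
f 95 98 72
f 83 98 95
f 62 95 99
f 95 72 103
f 99 103 73
f 95 103 99
f 63 79 90
f 79 67 93
f 90 93 71
f 79 93 90
f 67 102 80
f 102 73 101
f 80 101 66
f 102 101 80
f 73 103 100
f 103 72 96
f 100 96 64
f 103 96 100
f 72 98 97
f 98 69 85
f 97 85 68
f 98 85 97
f 69 84 89
f 84 63 86
f 89 86 70
f 84 86 89
f 65 91 77
f 91 71 92
f 77 92 66
f 91 92 77
f 65 77 75
f 77 66 76
f 75 76 64
f 77 76 75
f 65 75 82
f 75 64 81
f 82 81 68
f 75 81 82
f 65 82 87
f 82 68 88
f 87 88 70
f 82 88 87
f 65 87 91
f 87 70 94
f 91 94 71
f 87 94 91
f 66 92 80
f 92 71 93
f 80 93 67
f 92 93 80
f 64 76 100
f 76 66 101
f 100 101 73
f 76 101 100
f 68 81 97
f 81 64 96
f 97 96 72
f 81 96 97
f 70 88 89
f 88 68 85
f 89 85 69
f 88 85 89
f 71 94 90
f 94 70 86
f 90 86 63
f 94 86 90

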